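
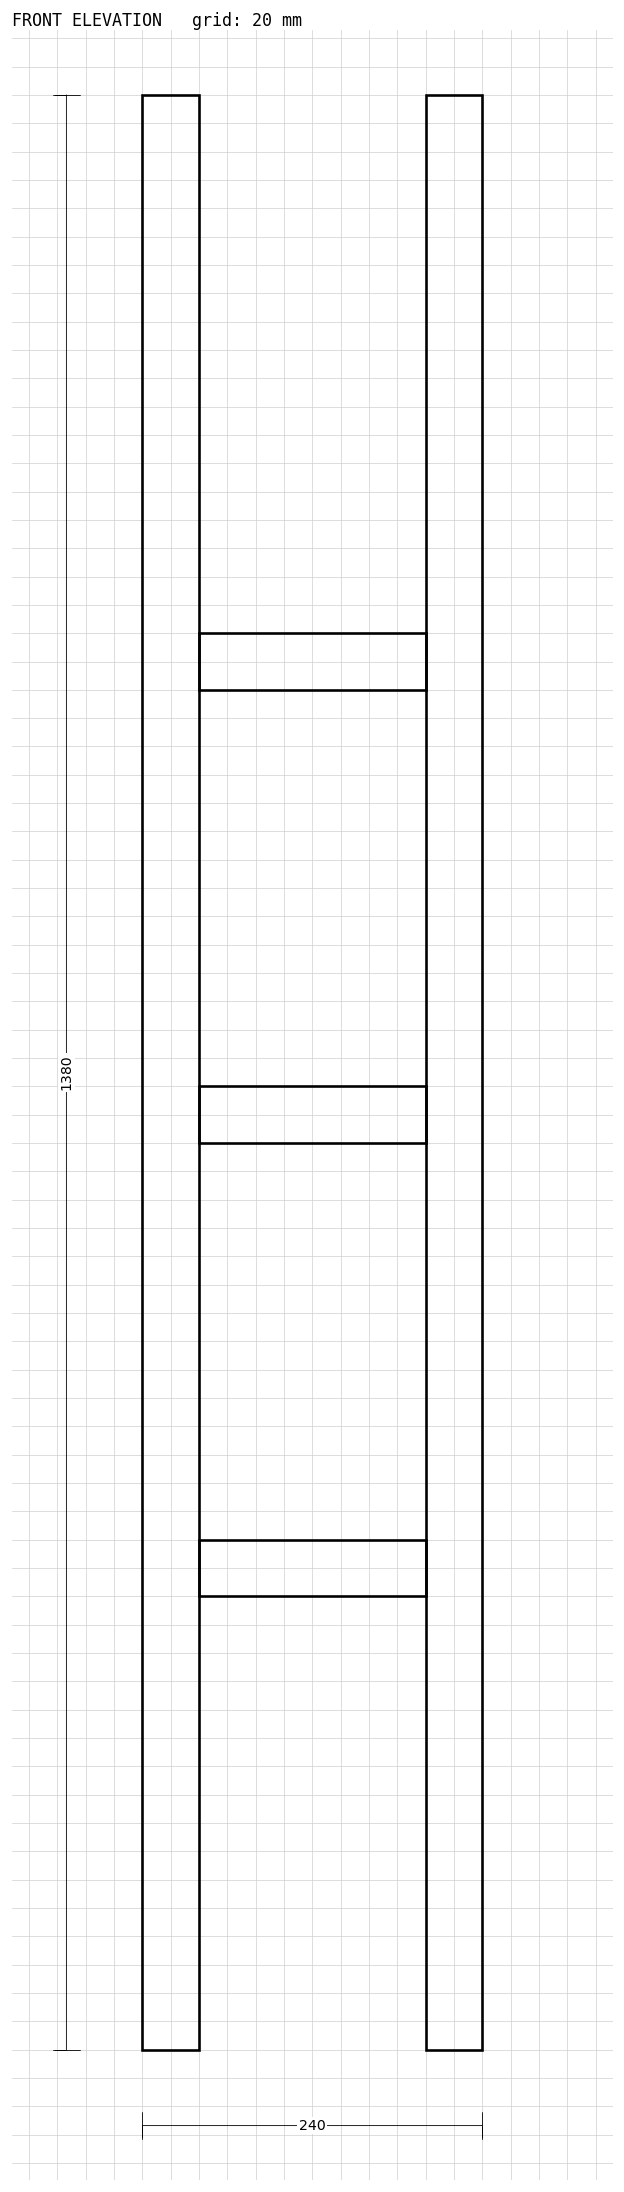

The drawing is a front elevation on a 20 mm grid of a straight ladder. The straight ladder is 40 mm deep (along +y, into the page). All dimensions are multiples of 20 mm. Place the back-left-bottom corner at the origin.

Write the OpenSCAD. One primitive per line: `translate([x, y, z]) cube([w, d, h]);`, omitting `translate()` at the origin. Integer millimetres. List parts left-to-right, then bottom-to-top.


cube([40, 40, 1380]);
translate([40, 0, 320]) cube([160, 40, 40]);
translate([40, 0, 640]) cube([160, 40, 40]);
translate([40, 0, 960]) cube([160, 40, 40]);
translate([200, 0, 0]) cube([40, 40, 1380]);


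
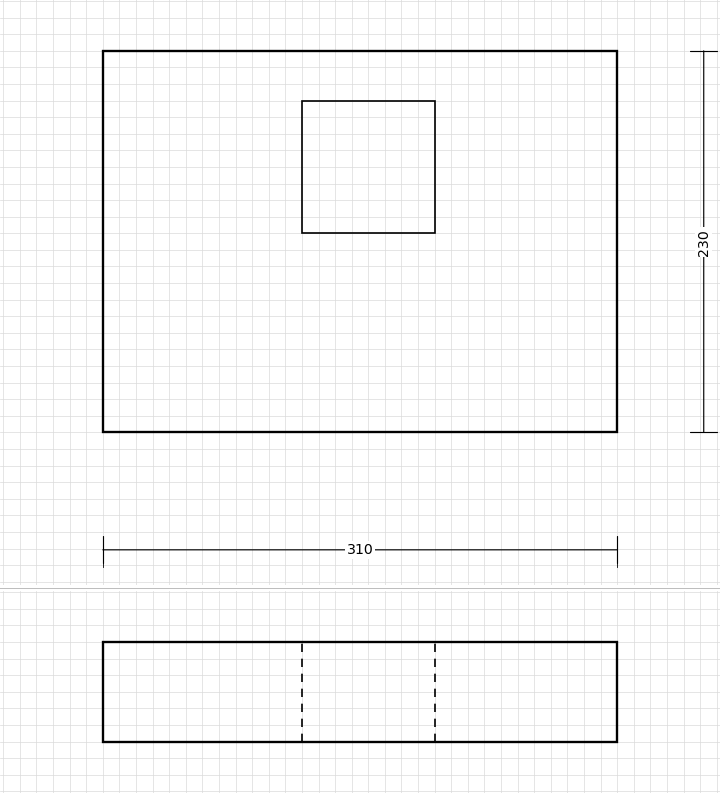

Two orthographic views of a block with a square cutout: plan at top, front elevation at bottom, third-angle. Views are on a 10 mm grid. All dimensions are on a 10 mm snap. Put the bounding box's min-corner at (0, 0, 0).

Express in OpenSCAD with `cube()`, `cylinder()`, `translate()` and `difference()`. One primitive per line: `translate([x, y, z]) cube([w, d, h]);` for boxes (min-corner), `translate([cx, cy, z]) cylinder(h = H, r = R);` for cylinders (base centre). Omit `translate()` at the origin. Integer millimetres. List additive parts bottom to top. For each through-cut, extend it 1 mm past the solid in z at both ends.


difference() {
  cube([310, 230, 60]);
  translate([120, 120, -1]) cube([80, 80, 62]);
}


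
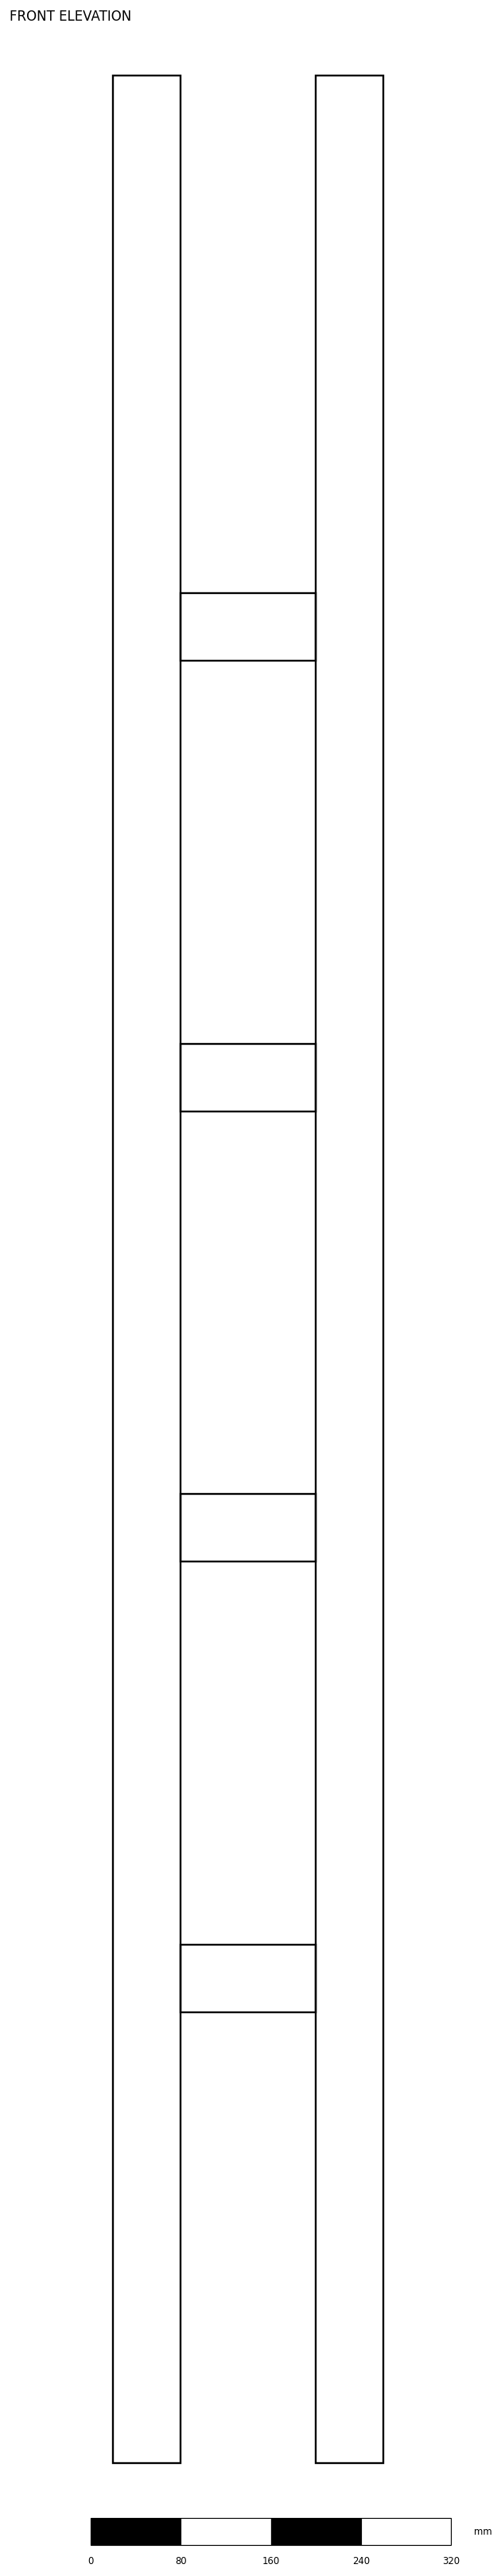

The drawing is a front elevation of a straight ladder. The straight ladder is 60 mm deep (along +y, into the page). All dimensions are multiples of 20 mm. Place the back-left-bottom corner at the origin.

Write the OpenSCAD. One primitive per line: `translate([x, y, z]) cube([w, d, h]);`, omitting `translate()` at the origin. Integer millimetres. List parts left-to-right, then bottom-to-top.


cube([60, 60, 2120]);
translate([60, 0, 400]) cube([120, 60, 60]);
translate([60, 0, 800]) cube([120, 60, 60]);
translate([60, 0, 1200]) cube([120, 60, 60]);
translate([60, 0, 1600]) cube([120, 60, 60]);
translate([180, 0, 0]) cube([60, 60, 2120]);


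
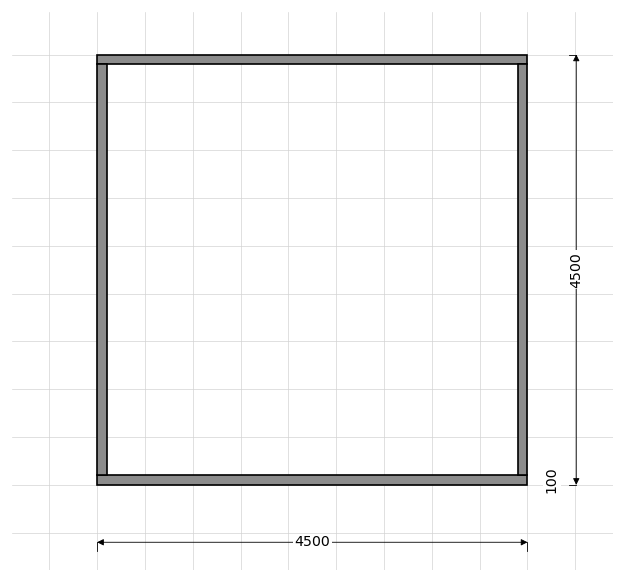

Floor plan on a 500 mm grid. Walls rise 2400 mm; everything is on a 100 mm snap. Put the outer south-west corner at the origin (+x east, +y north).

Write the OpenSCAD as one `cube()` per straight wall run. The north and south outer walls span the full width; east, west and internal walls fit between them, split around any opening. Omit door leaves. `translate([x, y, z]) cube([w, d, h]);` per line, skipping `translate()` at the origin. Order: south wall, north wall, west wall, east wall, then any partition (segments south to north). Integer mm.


cube([4500, 100, 2400]);
translate([0, 4400, 0]) cube([4500, 100, 2400]);
translate([0, 100, 0]) cube([100, 4300, 2400]);
translate([4400, 100, 0]) cube([100, 4300, 2400]);


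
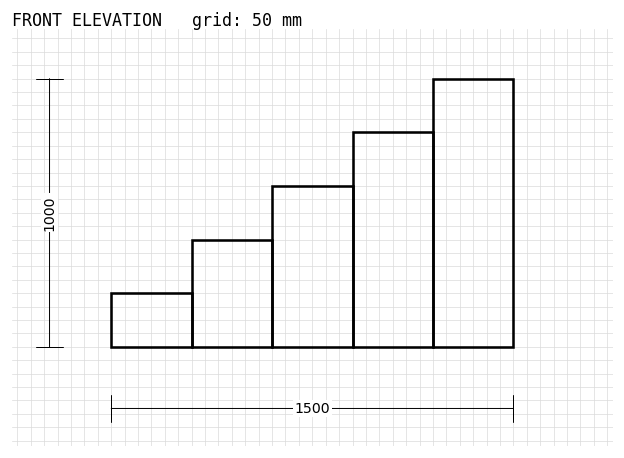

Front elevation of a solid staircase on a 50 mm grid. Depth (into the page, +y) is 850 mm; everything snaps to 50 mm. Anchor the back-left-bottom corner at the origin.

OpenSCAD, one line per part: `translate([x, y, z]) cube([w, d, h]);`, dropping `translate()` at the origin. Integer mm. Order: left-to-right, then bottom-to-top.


cube([300, 850, 200]);
translate([300, 0, 0]) cube([300, 850, 400]);
translate([600, 0, 0]) cube([300, 850, 600]);
translate([900, 0, 0]) cube([300, 850, 800]);
translate([1200, 0, 0]) cube([300, 850, 1000]);


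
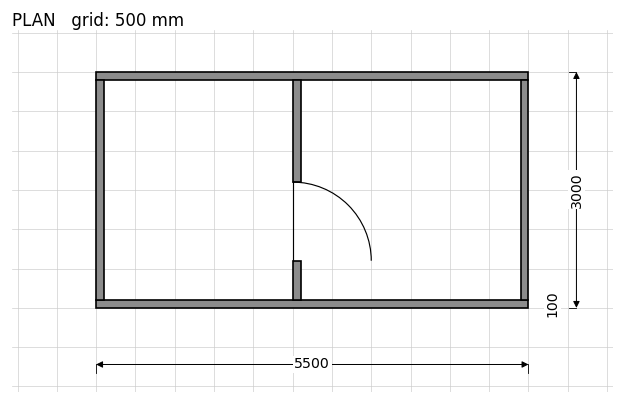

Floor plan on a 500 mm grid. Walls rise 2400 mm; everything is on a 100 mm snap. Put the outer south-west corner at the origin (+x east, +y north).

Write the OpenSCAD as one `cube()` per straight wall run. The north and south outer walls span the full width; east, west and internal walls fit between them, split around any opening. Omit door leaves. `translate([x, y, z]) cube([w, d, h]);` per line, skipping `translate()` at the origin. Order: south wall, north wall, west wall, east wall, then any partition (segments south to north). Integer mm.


cube([5500, 100, 2400]);
translate([0, 2900, 0]) cube([5500, 100, 2400]);
translate([0, 100, 0]) cube([100, 2800, 2400]);
translate([5400, 100, 0]) cube([100, 2800, 2400]);
translate([2500, 100, 0]) cube([100, 500, 2400]);
translate([2500, 1600, 0]) cube([100, 1300, 2400]);


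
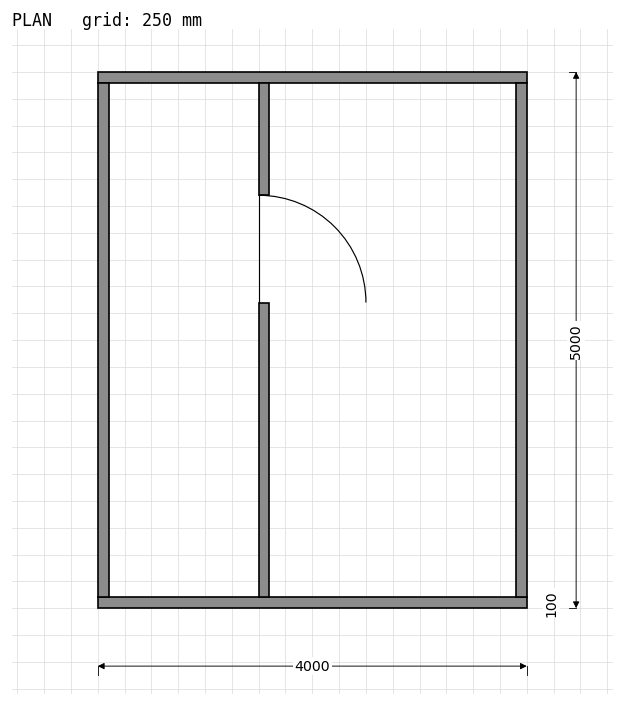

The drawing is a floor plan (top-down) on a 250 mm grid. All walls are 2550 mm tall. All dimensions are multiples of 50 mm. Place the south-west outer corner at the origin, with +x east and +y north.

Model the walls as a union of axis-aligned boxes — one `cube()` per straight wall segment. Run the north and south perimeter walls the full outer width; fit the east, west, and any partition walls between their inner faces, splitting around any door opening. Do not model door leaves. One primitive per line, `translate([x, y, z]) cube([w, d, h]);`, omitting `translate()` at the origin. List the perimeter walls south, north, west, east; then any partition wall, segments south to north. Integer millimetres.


cube([4000, 100, 2550]);
translate([0, 4900, 0]) cube([4000, 100, 2550]);
translate([0, 100, 0]) cube([100, 4800, 2550]);
translate([3900, 100, 0]) cube([100, 4800, 2550]);
translate([1500, 100, 0]) cube([100, 2750, 2550]);
translate([1500, 3850, 0]) cube([100, 1050, 2550]);


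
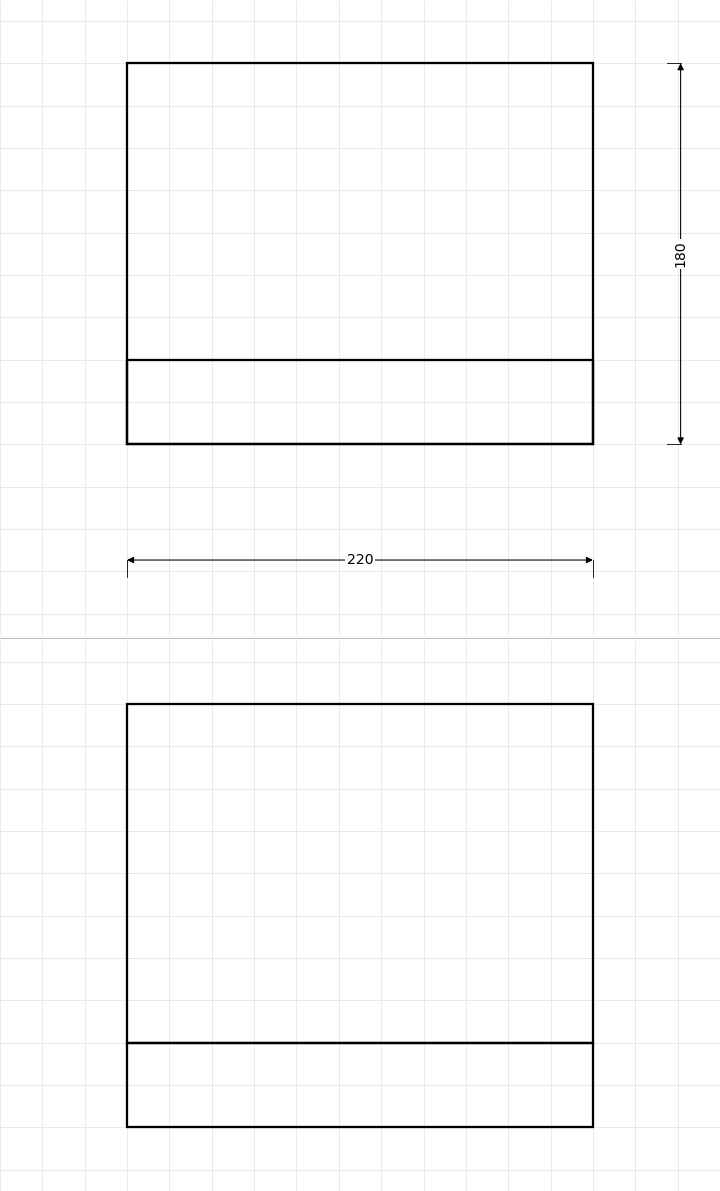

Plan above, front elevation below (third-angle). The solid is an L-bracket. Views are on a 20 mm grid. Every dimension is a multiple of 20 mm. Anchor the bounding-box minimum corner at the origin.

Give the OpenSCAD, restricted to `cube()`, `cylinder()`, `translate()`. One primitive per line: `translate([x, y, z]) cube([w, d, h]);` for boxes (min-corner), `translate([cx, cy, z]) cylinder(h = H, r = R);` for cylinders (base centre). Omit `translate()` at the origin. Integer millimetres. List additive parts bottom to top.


cube([220, 180, 40]);
translate([0, 0, 40]) cube([220, 40, 160]);


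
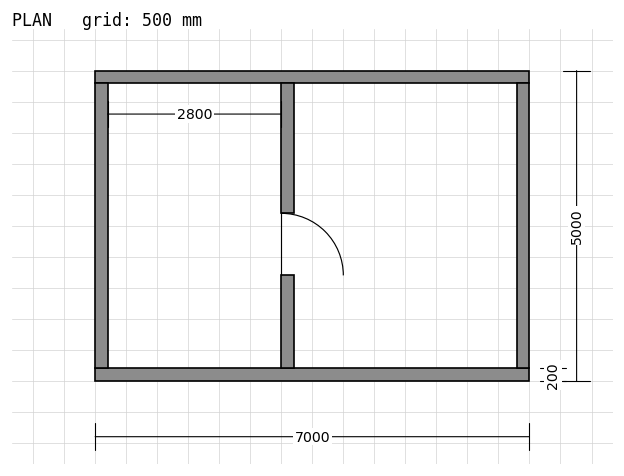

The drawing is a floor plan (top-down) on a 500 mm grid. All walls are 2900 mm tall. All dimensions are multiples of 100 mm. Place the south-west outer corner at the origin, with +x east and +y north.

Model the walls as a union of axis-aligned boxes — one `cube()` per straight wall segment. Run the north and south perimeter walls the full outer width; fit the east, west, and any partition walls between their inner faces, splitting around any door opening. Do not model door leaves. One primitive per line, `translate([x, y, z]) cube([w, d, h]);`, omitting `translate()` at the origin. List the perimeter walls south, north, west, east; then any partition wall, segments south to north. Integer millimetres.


cube([7000, 200, 2900]);
translate([0, 4800, 0]) cube([7000, 200, 2900]);
translate([0, 200, 0]) cube([200, 4600, 2900]);
translate([6800, 200, 0]) cube([200, 4600, 2900]);
translate([3000, 200, 0]) cube([200, 1500, 2900]);
translate([3000, 2700, 0]) cube([200, 2100, 2900]);


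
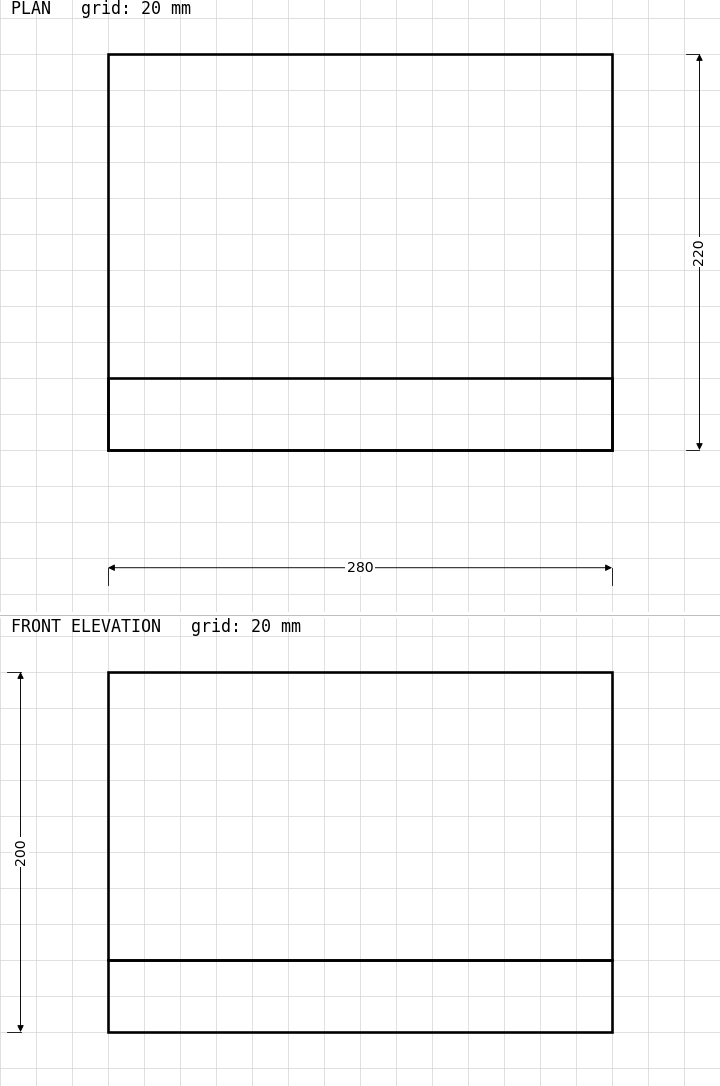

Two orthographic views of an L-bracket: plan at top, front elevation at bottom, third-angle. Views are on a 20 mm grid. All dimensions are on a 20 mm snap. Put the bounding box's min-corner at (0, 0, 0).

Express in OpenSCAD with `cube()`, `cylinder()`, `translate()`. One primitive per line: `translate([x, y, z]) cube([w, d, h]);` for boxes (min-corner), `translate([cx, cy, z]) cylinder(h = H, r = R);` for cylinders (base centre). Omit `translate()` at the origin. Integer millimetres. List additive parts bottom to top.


cube([280, 220, 40]);
translate([0, 0, 40]) cube([280, 40, 160]);


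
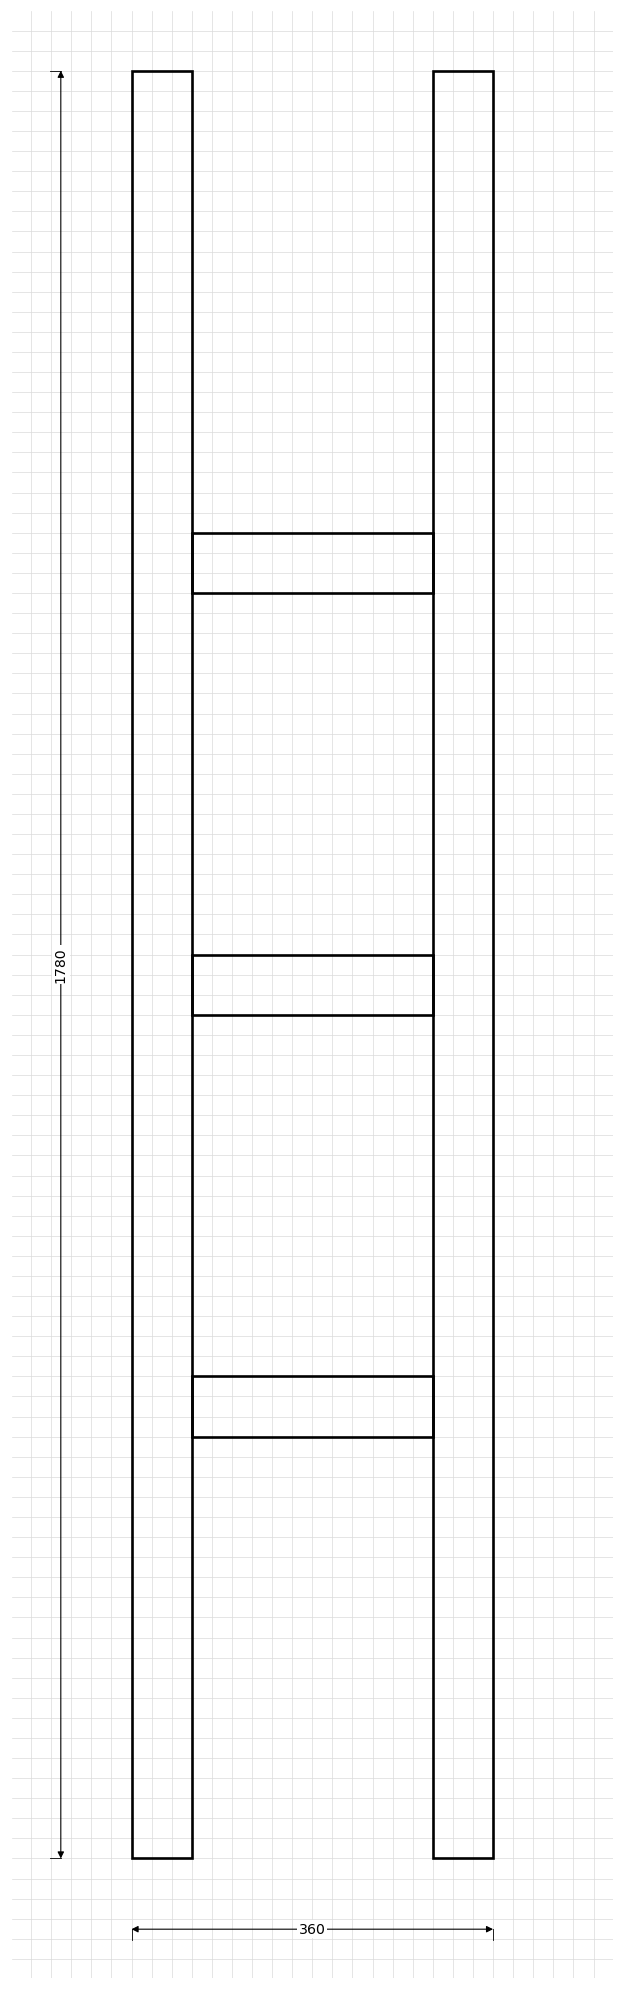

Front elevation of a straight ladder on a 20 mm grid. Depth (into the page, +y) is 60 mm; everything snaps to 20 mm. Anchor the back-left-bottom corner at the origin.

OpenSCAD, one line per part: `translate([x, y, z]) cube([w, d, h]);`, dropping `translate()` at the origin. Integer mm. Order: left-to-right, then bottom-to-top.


cube([60, 60, 1780]);
translate([60, 0, 420]) cube([240, 60, 60]);
translate([60, 0, 840]) cube([240, 60, 60]);
translate([60, 0, 1260]) cube([240, 60, 60]);
translate([300, 0, 0]) cube([60, 60, 1780]);


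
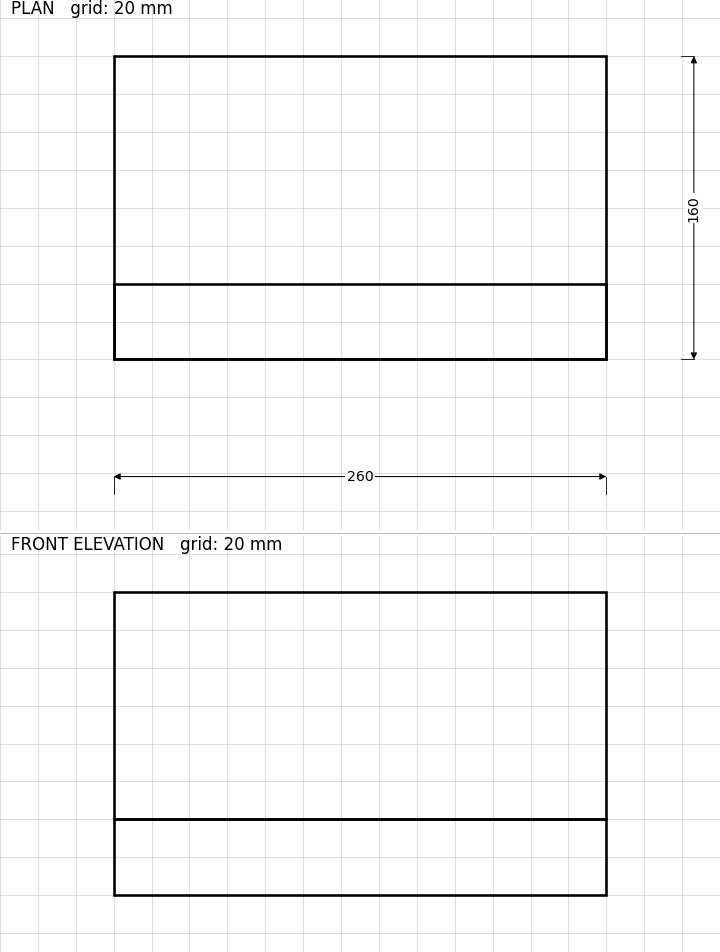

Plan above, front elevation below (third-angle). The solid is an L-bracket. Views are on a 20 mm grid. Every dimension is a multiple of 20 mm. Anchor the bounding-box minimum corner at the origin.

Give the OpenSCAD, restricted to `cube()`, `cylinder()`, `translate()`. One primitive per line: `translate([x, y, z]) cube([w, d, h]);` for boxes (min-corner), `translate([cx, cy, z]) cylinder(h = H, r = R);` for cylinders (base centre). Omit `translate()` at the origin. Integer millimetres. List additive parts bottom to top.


cube([260, 160, 40]);
translate([0, 0, 40]) cube([260, 40, 120]);


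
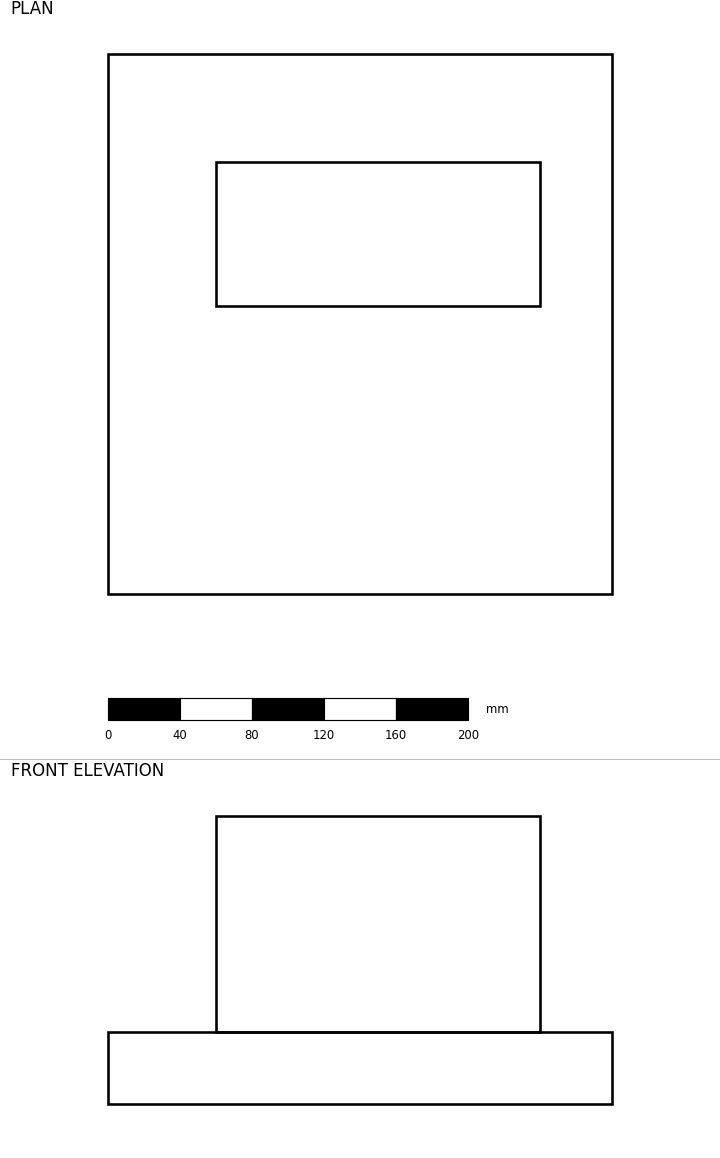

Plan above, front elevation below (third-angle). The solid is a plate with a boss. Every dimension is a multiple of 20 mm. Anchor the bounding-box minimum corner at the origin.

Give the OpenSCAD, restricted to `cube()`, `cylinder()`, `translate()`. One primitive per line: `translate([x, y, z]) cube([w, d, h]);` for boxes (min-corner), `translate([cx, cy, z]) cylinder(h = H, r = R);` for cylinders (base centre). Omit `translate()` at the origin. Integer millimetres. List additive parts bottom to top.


cube([280, 300, 40]);
translate([60, 160, 40]) cube([180, 80, 120]);


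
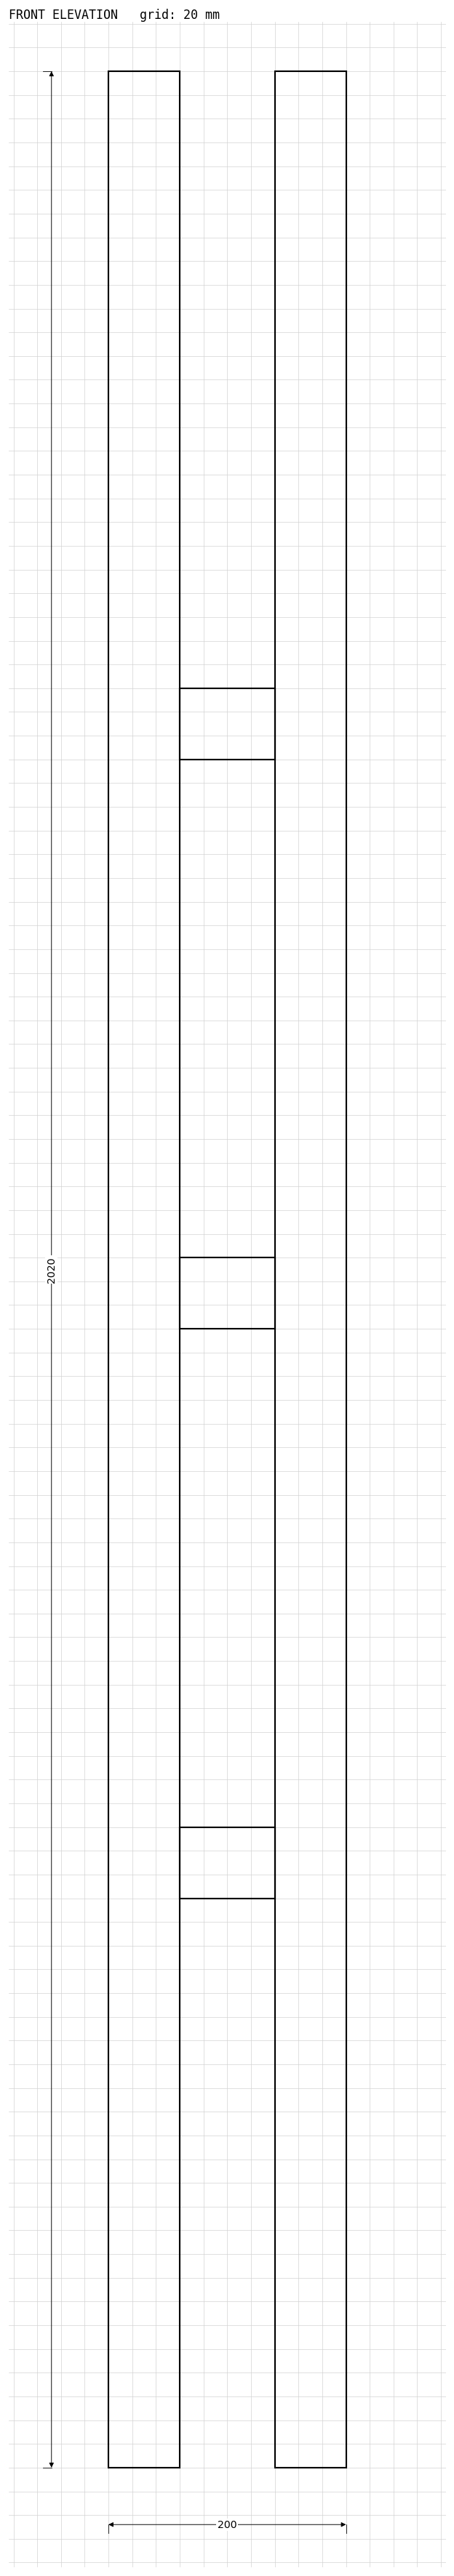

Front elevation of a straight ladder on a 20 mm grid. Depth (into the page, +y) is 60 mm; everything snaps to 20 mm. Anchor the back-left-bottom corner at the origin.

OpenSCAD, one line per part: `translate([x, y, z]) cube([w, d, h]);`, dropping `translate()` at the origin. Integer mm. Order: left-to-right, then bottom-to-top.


cube([60, 60, 2020]);
translate([60, 0, 480]) cube([80, 60, 60]);
translate([60, 0, 960]) cube([80, 60, 60]);
translate([60, 0, 1440]) cube([80, 60, 60]);
translate([140, 0, 0]) cube([60, 60, 2020]);


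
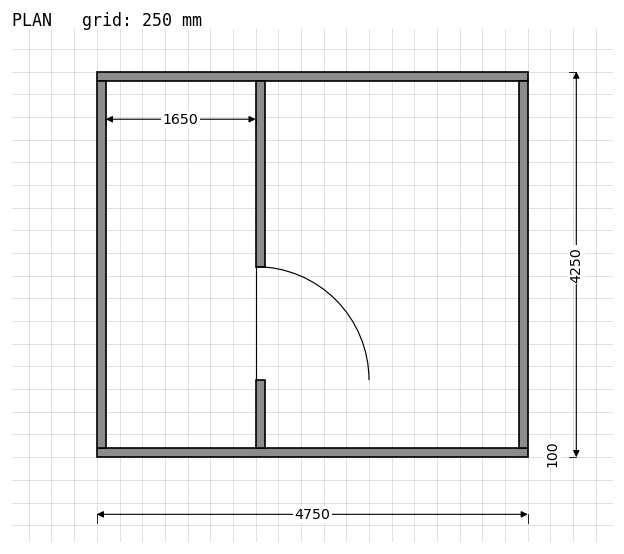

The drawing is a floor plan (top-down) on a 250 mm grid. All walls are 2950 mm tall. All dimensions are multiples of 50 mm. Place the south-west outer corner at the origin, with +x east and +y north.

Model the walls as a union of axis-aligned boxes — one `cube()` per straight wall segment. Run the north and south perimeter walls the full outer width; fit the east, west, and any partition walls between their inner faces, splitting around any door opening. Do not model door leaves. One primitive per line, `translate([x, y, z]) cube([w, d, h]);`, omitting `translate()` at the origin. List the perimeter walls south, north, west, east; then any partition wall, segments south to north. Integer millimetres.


cube([4750, 100, 2950]);
translate([0, 4150, 0]) cube([4750, 100, 2950]);
translate([0, 100, 0]) cube([100, 4050, 2950]);
translate([4650, 100, 0]) cube([100, 4050, 2950]);
translate([1750, 100, 0]) cube([100, 750, 2950]);
translate([1750, 2100, 0]) cube([100, 2050, 2950]);


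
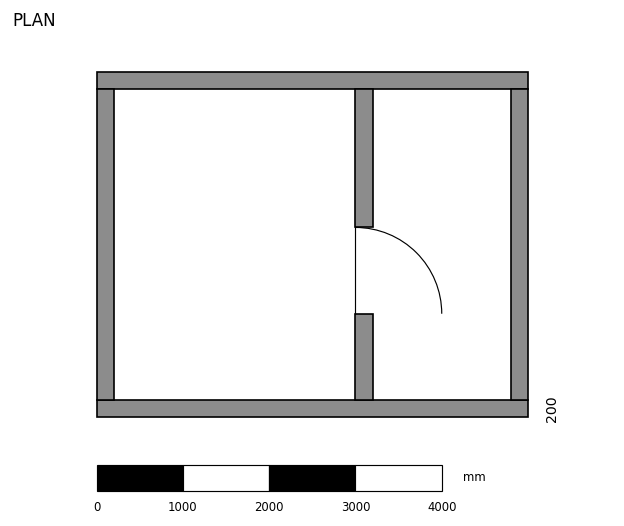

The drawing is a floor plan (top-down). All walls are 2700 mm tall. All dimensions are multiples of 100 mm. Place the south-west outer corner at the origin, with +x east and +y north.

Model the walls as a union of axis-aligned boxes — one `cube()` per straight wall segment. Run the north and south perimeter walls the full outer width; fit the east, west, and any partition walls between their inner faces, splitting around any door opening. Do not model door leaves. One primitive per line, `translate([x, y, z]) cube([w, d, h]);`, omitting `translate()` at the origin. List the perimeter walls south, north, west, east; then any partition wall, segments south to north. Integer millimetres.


cube([5000, 200, 2700]);
translate([0, 3800, 0]) cube([5000, 200, 2700]);
translate([0, 200, 0]) cube([200, 3600, 2700]);
translate([4800, 200, 0]) cube([200, 3600, 2700]);
translate([3000, 200, 0]) cube([200, 1000, 2700]);
translate([3000, 2200, 0]) cube([200, 1600, 2700]);


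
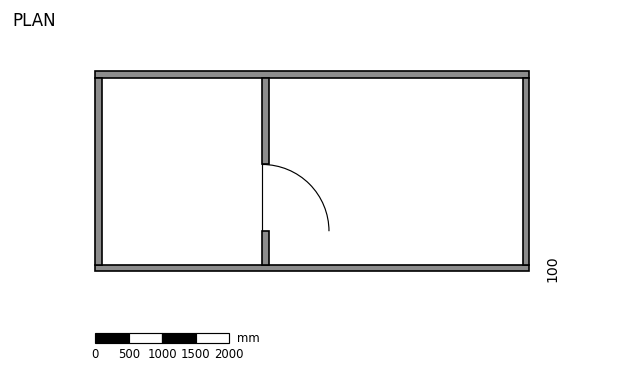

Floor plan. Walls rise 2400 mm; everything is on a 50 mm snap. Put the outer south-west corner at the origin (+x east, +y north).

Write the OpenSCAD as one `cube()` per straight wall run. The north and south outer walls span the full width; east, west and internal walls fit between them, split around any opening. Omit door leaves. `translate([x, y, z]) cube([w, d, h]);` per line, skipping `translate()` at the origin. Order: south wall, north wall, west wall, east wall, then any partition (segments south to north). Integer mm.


cube([6500, 100, 2400]);
translate([0, 2900, 0]) cube([6500, 100, 2400]);
translate([0, 100, 0]) cube([100, 2800, 2400]);
translate([6400, 100, 0]) cube([100, 2800, 2400]);
translate([2500, 100, 0]) cube([100, 500, 2400]);
translate([2500, 1600, 0]) cube([100, 1300, 2400]);


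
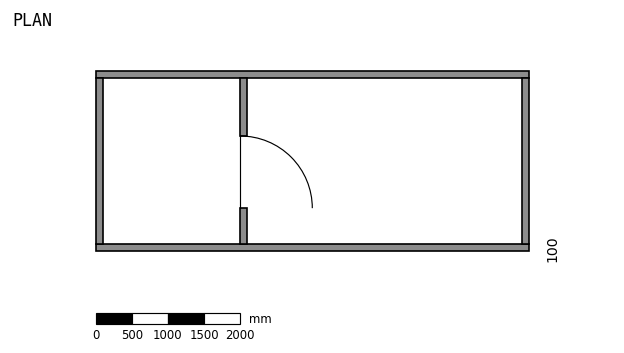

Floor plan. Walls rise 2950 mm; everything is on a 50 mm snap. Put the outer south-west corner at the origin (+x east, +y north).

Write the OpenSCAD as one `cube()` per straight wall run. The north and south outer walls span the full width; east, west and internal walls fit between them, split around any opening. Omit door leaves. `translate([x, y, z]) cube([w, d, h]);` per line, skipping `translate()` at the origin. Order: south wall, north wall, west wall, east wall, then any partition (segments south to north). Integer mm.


cube([6000, 100, 2950]);
translate([0, 2400, 0]) cube([6000, 100, 2950]);
translate([0, 100, 0]) cube([100, 2300, 2950]);
translate([5900, 100, 0]) cube([100, 2300, 2950]);
translate([2000, 100, 0]) cube([100, 500, 2950]);
translate([2000, 1600, 0]) cube([100, 800, 2950]);


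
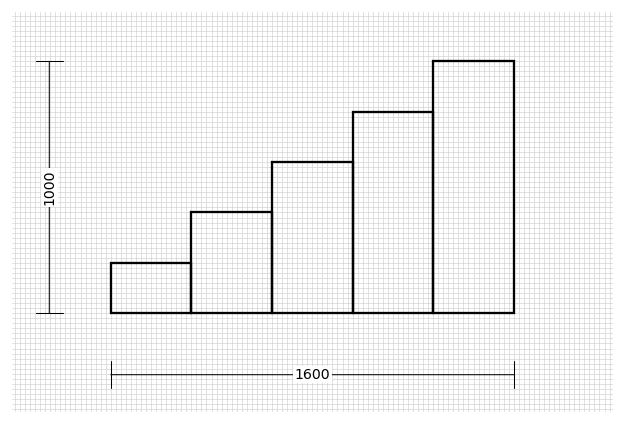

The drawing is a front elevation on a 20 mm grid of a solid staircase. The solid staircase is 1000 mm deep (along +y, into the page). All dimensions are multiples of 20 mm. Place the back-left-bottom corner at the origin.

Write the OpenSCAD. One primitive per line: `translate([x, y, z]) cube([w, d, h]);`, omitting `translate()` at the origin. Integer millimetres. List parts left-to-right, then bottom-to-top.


cube([320, 1000, 200]);
translate([320, 0, 0]) cube([320, 1000, 400]);
translate([640, 0, 0]) cube([320, 1000, 600]);
translate([960, 0, 0]) cube([320, 1000, 800]);
translate([1280, 0, 0]) cube([320, 1000, 1000]);


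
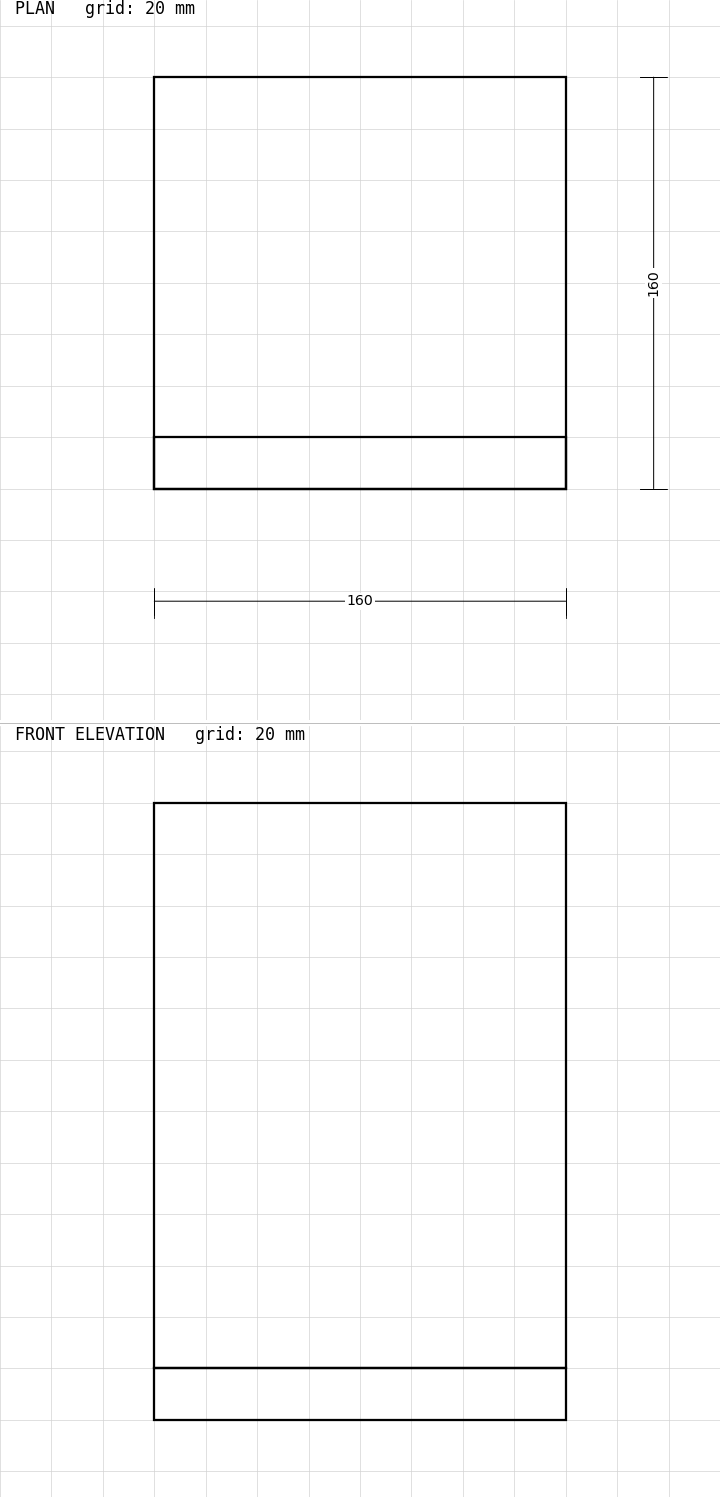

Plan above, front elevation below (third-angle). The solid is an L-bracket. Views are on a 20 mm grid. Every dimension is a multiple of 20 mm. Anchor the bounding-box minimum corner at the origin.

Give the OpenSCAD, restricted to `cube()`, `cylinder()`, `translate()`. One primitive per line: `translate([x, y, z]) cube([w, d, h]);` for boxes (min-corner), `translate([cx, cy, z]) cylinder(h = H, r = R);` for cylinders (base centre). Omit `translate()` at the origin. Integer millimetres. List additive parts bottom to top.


cube([160, 160, 20]);
translate([0, 0, 20]) cube([160, 20, 220]);


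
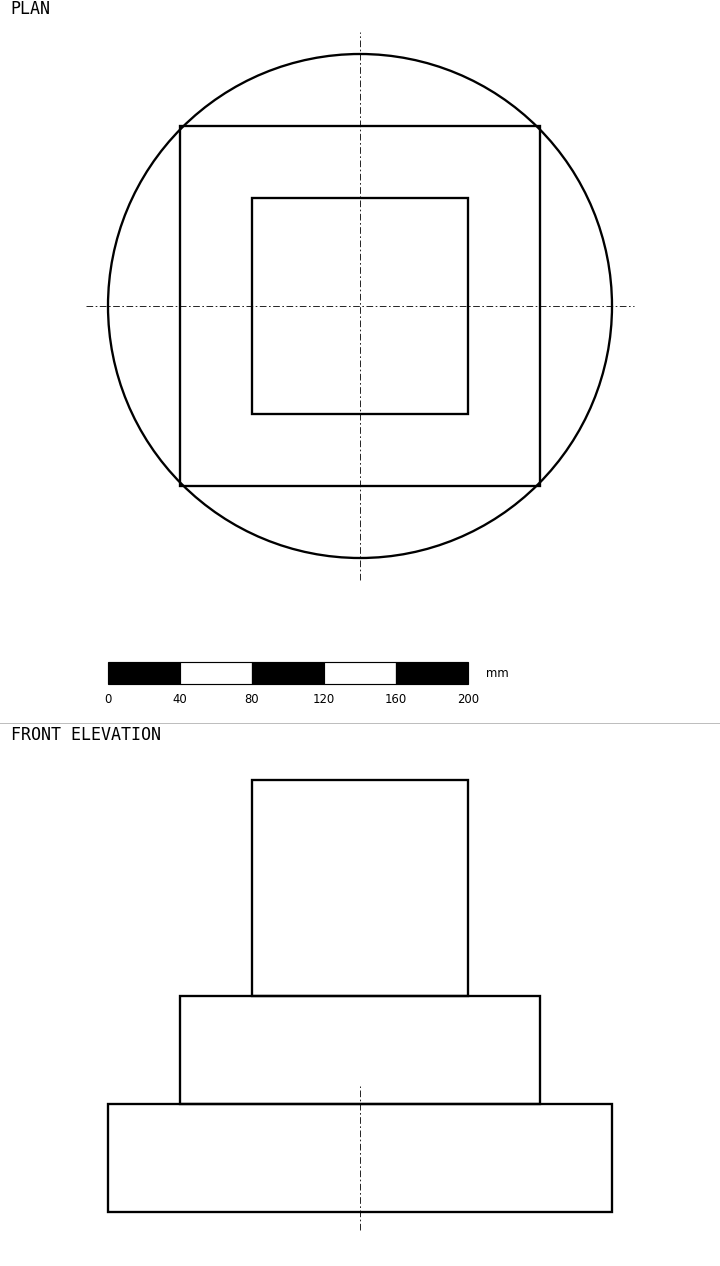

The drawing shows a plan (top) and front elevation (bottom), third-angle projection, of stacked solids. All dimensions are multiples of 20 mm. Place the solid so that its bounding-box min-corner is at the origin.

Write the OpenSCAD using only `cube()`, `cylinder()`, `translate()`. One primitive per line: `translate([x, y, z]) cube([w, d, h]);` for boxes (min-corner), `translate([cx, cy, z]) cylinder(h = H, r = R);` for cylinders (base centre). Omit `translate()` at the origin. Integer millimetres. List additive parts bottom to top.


translate([140, 140, 0]) cylinder(h = 60, r = 140);
translate([40, 40, 60]) cube([200, 200, 60]);
translate([80, 80, 120]) cube([120, 120, 120]);


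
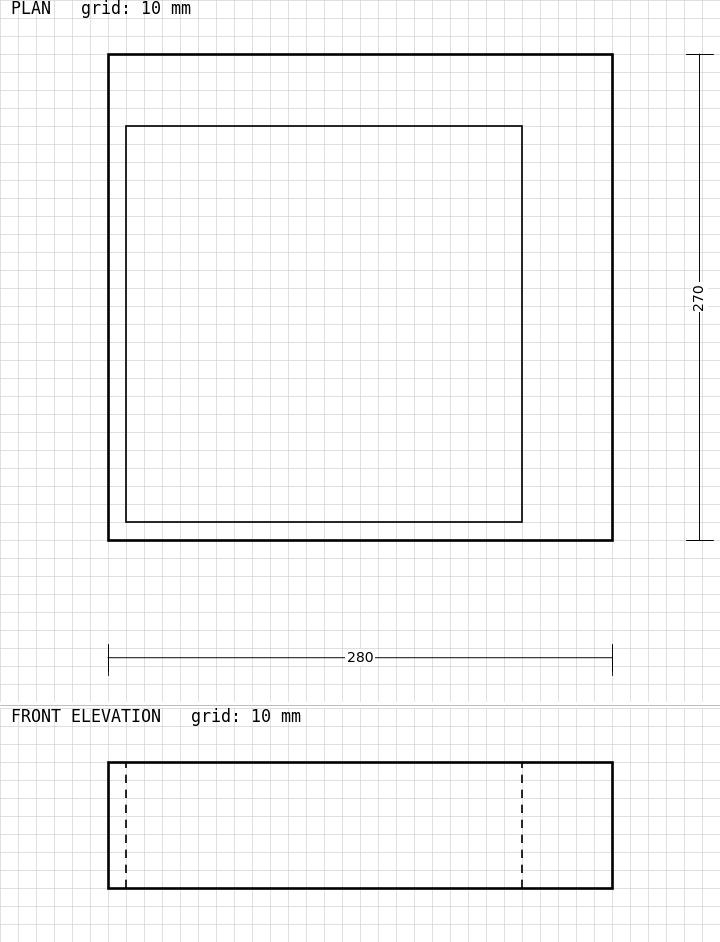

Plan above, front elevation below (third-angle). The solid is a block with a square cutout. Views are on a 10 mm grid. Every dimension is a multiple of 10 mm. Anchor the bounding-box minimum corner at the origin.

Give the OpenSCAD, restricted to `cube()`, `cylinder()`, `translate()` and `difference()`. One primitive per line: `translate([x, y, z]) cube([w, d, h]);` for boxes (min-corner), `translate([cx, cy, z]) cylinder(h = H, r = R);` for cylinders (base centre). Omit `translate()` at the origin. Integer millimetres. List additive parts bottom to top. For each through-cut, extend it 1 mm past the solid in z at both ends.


difference() {
  cube([280, 270, 70]);
  translate([10, 10, -1]) cube([220, 220, 72]);
}


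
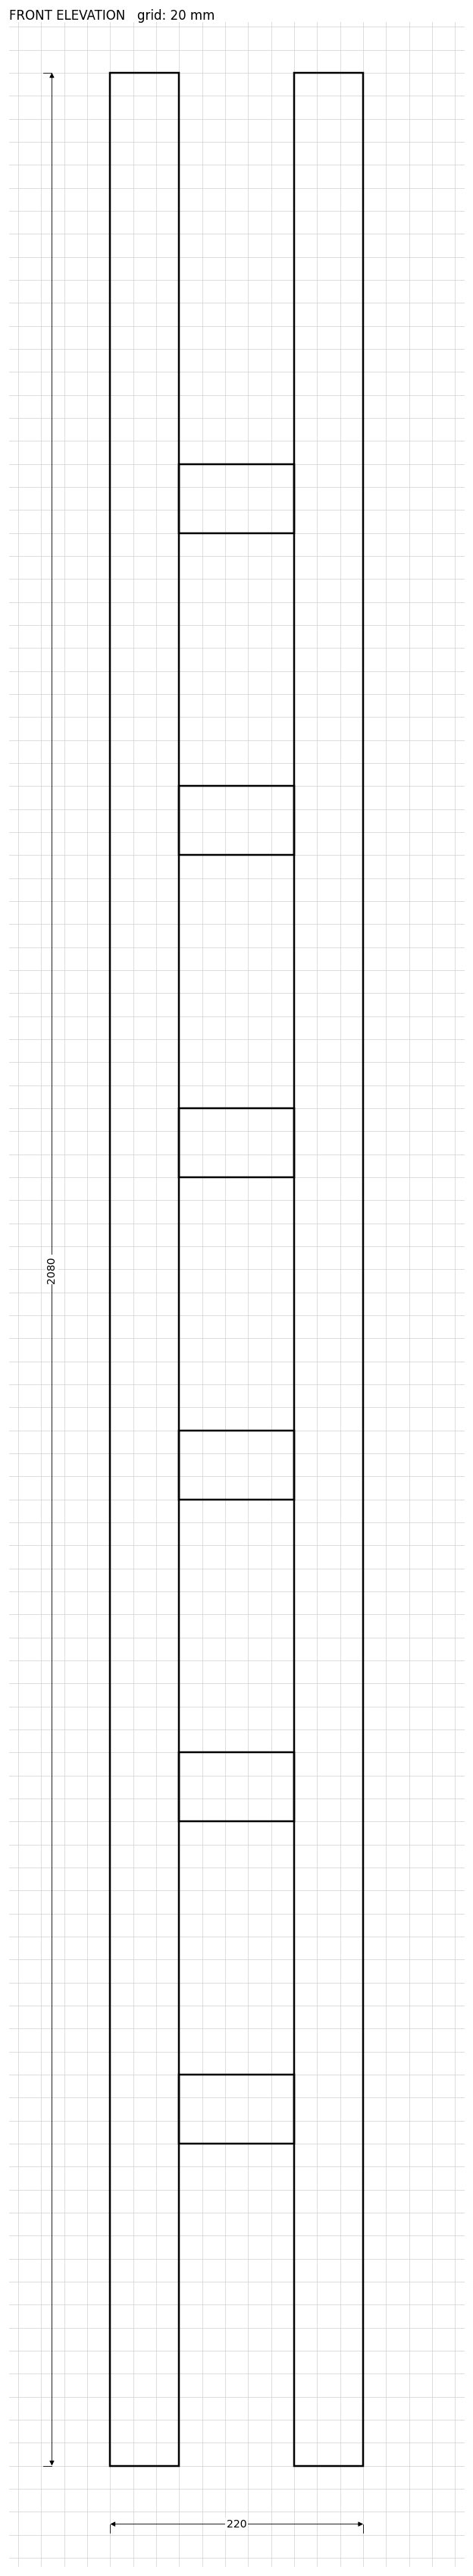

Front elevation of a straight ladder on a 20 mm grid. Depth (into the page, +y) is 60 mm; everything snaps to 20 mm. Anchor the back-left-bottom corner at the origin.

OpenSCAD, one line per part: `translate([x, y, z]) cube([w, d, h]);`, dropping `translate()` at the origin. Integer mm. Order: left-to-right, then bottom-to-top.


cube([60, 60, 2080]);
translate([60, 0, 280]) cube([100, 60, 60]);
translate([60, 0, 560]) cube([100, 60, 60]);
translate([60, 0, 840]) cube([100, 60, 60]);
translate([60, 0, 1120]) cube([100, 60, 60]);
translate([60, 0, 1400]) cube([100, 60, 60]);
translate([60, 0, 1680]) cube([100, 60, 60]);
translate([160, 0, 0]) cube([60, 60, 2080]);


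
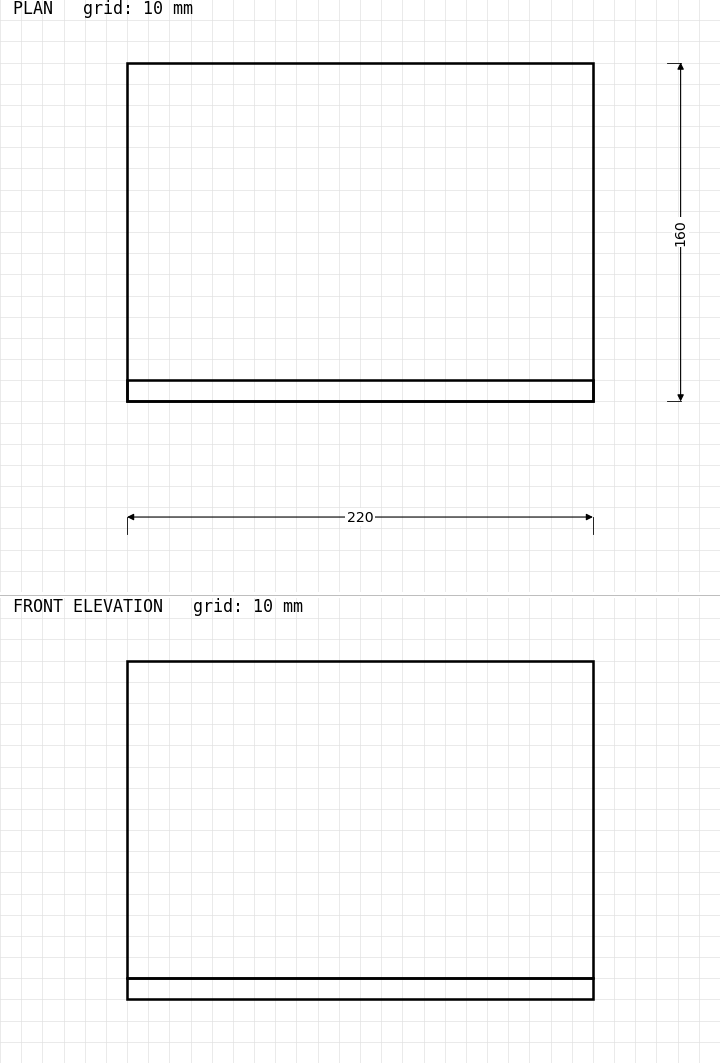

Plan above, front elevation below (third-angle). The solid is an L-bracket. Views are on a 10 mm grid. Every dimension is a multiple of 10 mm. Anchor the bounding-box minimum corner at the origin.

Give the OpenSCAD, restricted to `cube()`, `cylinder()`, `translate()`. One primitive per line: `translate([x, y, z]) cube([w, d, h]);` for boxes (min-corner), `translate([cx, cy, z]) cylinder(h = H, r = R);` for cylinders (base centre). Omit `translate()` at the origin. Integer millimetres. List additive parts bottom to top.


cube([220, 160, 10]);
translate([0, 0, 10]) cube([220, 10, 150]);


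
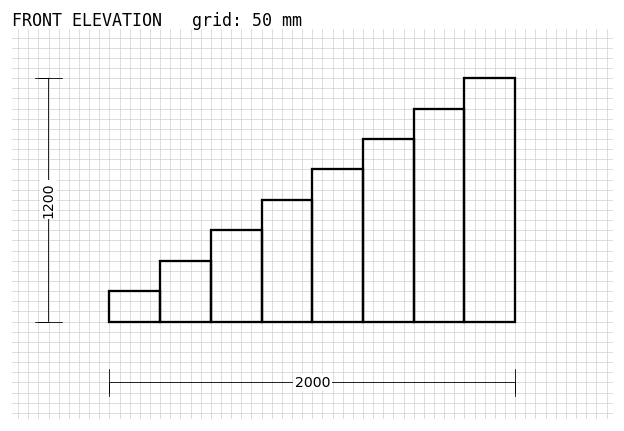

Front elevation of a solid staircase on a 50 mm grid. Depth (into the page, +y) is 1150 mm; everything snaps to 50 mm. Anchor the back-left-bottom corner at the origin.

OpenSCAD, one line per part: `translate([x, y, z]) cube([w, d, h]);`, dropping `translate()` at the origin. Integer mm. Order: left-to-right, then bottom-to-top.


cube([250, 1150, 150]);
translate([250, 0, 0]) cube([250, 1150, 300]);
translate([500, 0, 0]) cube([250, 1150, 450]);
translate([750, 0, 0]) cube([250, 1150, 600]);
translate([1000, 0, 0]) cube([250, 1150, 750]);
translate([1250, 0, 0]) cube([250, 1150, 900]);
translate([1500, 0, 0]) cube([250, 1150, 1050]);
translate([1750, 0, 0]) cube([250, 1150, 1200]);


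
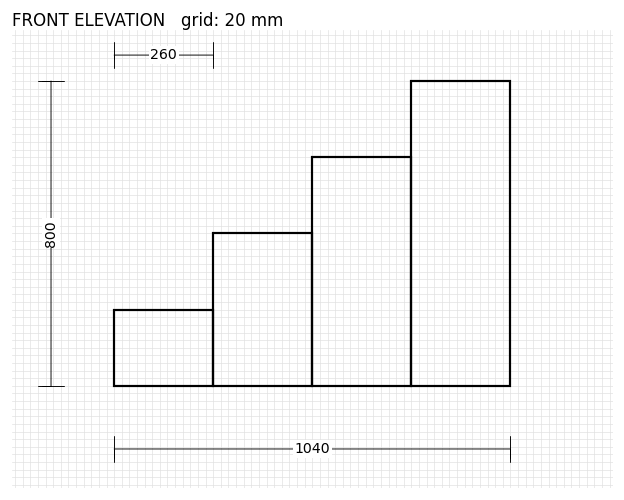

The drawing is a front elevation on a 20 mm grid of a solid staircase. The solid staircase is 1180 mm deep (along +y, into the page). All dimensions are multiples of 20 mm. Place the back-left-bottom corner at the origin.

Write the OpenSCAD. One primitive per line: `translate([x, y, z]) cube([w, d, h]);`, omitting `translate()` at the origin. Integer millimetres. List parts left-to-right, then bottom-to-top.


cube([260, 1180, 200]);
translate([260, 0, 0]) cube([260, 1180, 400]);
translate([520, 0, 0]) cube([260, 1180, 600]);
translate([780, 0, 0]) cube([260, 1180, 800]);


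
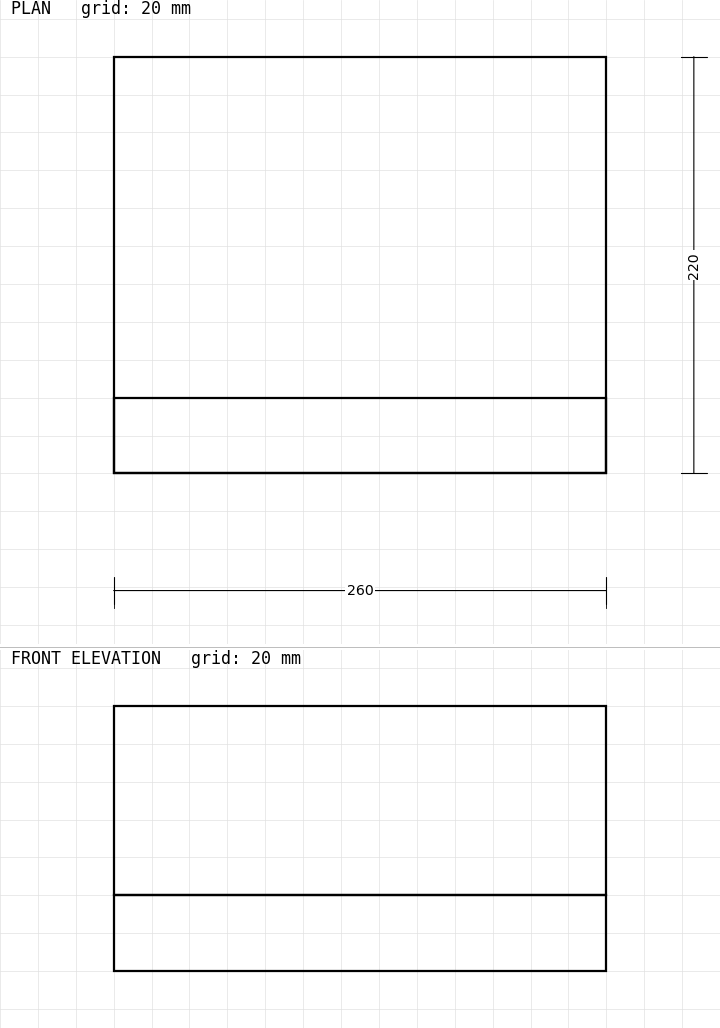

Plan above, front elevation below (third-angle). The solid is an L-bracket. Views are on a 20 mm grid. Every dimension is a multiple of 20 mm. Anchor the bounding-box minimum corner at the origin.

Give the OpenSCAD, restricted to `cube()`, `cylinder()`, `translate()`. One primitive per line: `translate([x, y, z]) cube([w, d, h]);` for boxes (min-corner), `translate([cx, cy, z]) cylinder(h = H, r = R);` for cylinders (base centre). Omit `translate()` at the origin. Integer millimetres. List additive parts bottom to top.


cube([260, 220, 40]);
translate([0, 0, 40]) cube([260, 40, 100]);


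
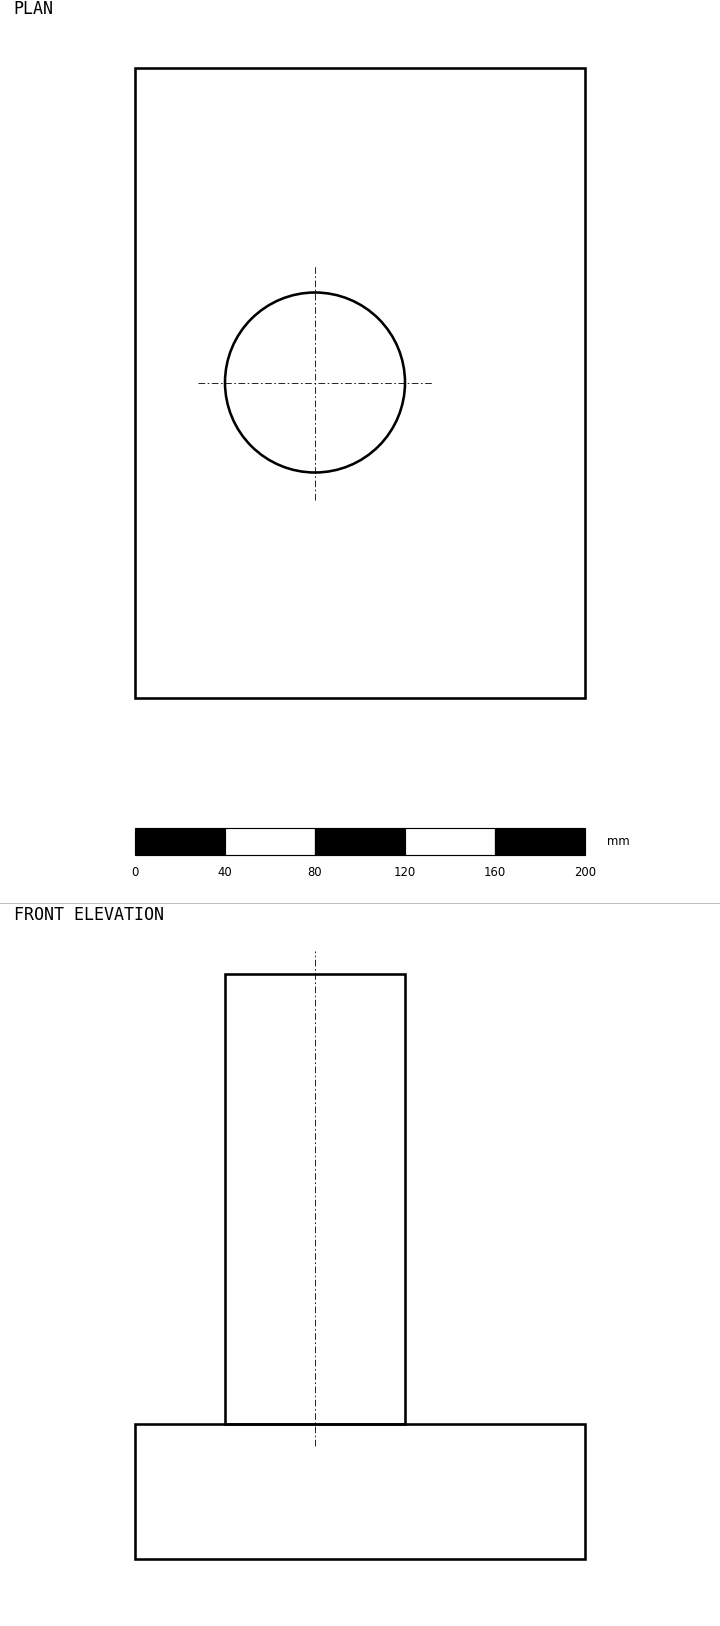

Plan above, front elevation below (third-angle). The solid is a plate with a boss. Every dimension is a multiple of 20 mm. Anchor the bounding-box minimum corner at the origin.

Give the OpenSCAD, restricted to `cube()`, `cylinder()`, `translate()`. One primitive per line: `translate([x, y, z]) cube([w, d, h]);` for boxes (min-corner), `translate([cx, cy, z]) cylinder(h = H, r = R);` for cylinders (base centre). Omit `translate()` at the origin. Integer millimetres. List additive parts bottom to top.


cube([200, 280, 60]);
translate([80, 140, 60]) cylinder(h = 200, r = 40);


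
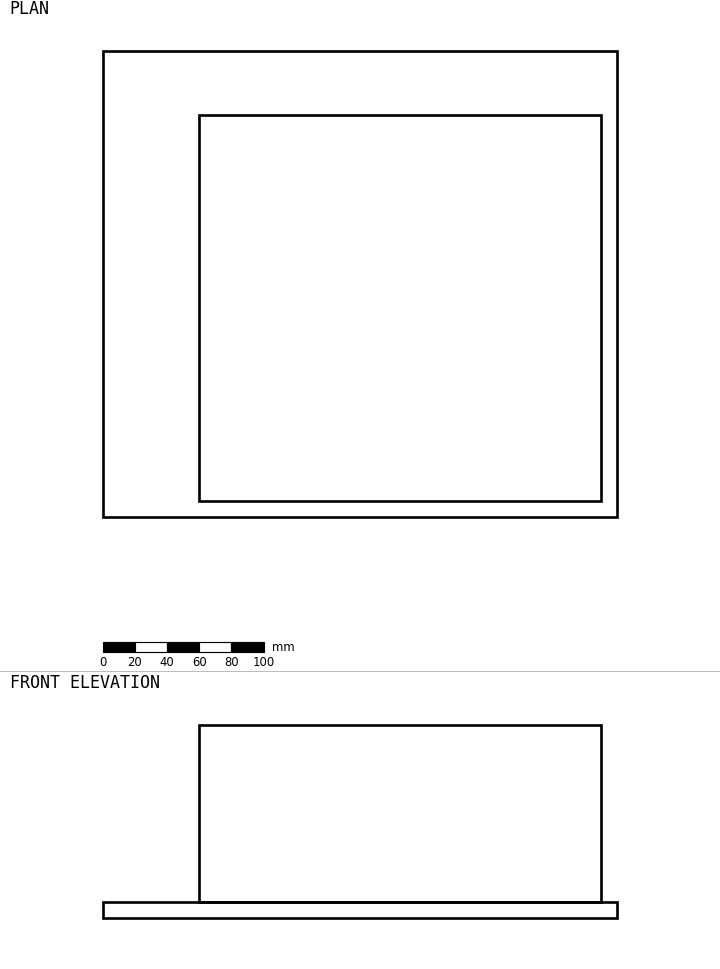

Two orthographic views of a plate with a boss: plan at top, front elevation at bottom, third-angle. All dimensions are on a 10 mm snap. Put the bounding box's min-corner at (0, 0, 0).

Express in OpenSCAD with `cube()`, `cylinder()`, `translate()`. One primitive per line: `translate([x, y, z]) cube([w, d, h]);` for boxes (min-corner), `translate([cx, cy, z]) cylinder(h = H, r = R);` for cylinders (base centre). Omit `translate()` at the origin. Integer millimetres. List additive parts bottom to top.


cube([320, 290, 10]);
translate([60, 10, 10]) cube([250, 240, 110]);


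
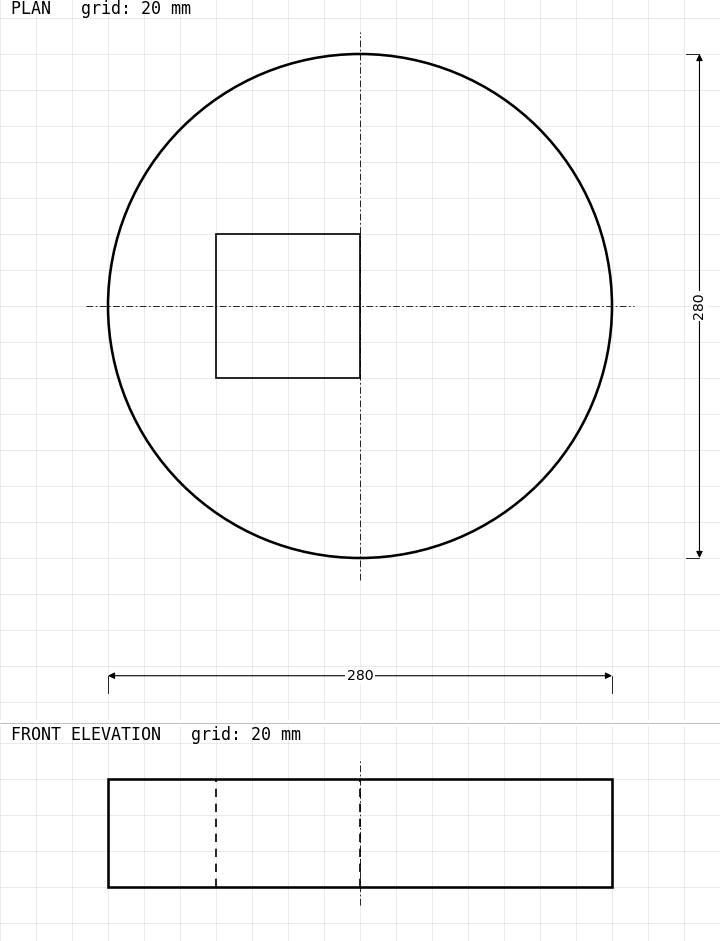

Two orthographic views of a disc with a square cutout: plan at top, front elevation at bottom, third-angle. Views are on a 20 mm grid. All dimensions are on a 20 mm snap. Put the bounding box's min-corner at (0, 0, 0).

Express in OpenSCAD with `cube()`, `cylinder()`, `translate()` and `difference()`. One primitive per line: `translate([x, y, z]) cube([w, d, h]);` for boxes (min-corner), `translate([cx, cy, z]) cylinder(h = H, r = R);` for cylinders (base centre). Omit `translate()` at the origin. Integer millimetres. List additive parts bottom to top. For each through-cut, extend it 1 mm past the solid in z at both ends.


difference() {
  translate([140, 140, 0]) cylinder(h = 60, r = 140);
  translate([60, 100, -1]) cube([80, 80, 62]);
}


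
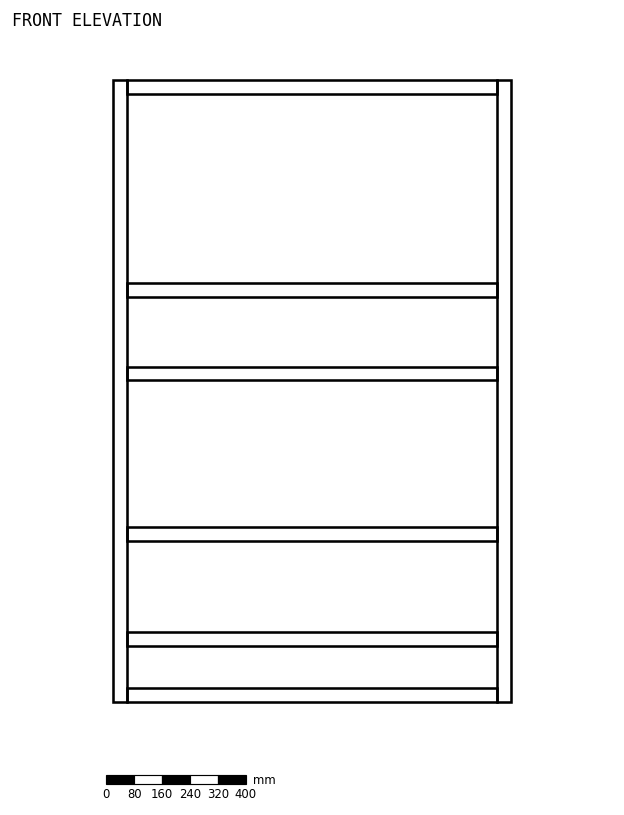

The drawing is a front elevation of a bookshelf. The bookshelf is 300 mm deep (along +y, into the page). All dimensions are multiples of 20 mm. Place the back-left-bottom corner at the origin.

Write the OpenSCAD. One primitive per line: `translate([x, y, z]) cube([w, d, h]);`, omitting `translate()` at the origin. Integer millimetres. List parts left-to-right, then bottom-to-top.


cube([40, 300, 1780]);
translate([40, 0, 0]) cube([1060, 300, 40]);
translate([40, 0, 160]) cube([1060, 300, 40]);
translate([40, 0, 460]) cube([1060, 300, 40]);
translate([40, 0, 920]) cube([1060, 300, 40]);
translate([40, 0, 1160]) cube([1060, 300, 40]);
translate([40, 0, 1740]) cube([1060, 300, 40]);
translate([1100, 0, 0]) cube([40, 300, 1780]);


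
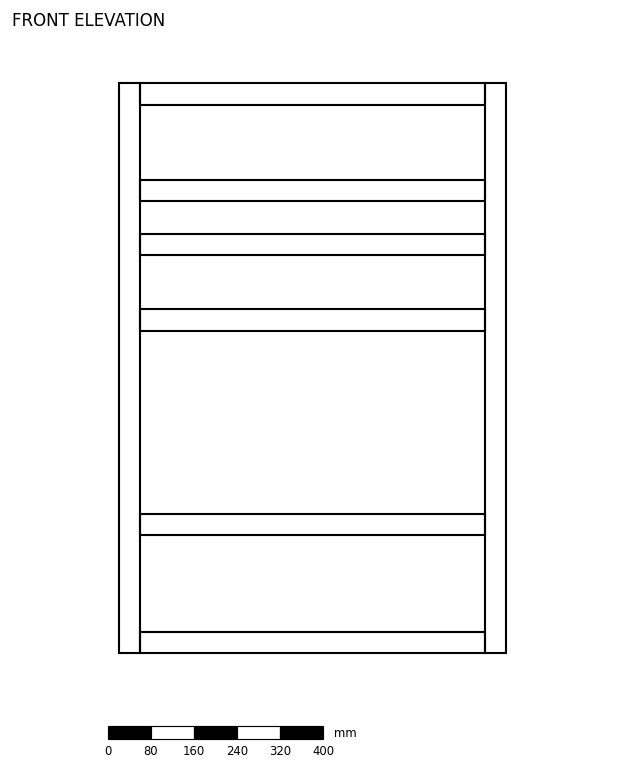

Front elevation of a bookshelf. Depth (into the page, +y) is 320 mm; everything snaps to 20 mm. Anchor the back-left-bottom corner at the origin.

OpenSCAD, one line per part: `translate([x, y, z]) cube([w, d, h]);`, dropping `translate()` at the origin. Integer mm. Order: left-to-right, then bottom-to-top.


cube([40, 320, 1060]);
translate([40, 0, 0]) cube([640, 320, 40]);
translate([40, 0, 220]) cube([640, 320, 40]);
translate([40, 0, 600]) cube([640, 320, 40]);
translate([40, 0, 740]) cube([640, 320, 40]);
translate([40, 0, 840]) cube([640, 320, 40]);
translate([40, 0, 1020]) cube([640, 320, 40]);
translate([680, 0, 0]) cube([40, 320, 1060]);


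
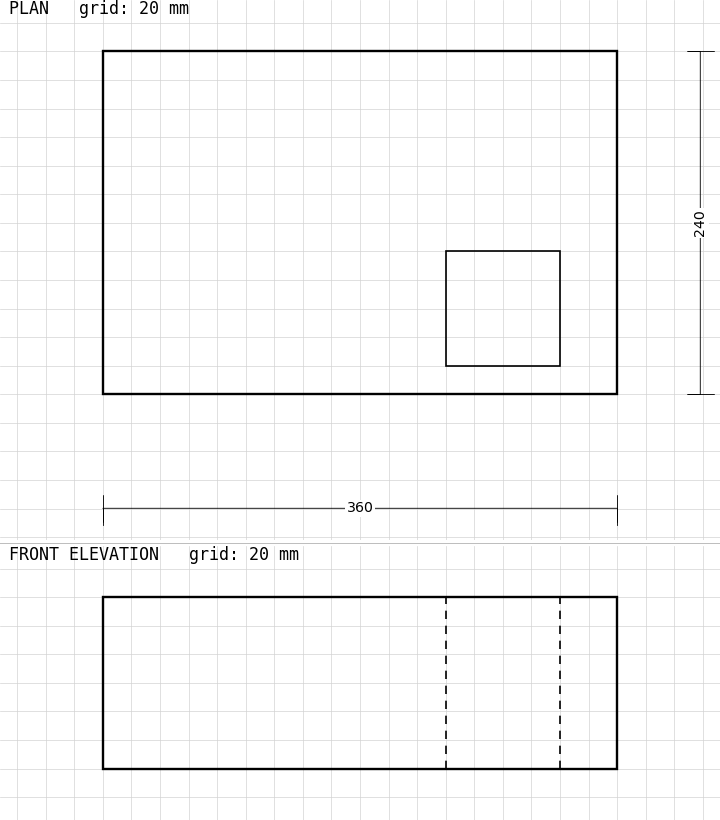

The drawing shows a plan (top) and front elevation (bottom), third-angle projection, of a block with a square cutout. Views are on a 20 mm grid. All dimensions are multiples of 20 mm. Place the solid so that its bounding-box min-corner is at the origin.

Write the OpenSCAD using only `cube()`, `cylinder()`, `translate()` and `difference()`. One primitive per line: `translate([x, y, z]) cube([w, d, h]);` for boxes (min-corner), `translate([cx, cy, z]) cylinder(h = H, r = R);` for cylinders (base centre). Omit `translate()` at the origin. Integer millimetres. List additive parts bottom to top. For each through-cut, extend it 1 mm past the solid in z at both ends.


difference() {
  cube([360, 240, 120]);
  translate([240, 20, -1]) cube([80, 80, 122]);
}


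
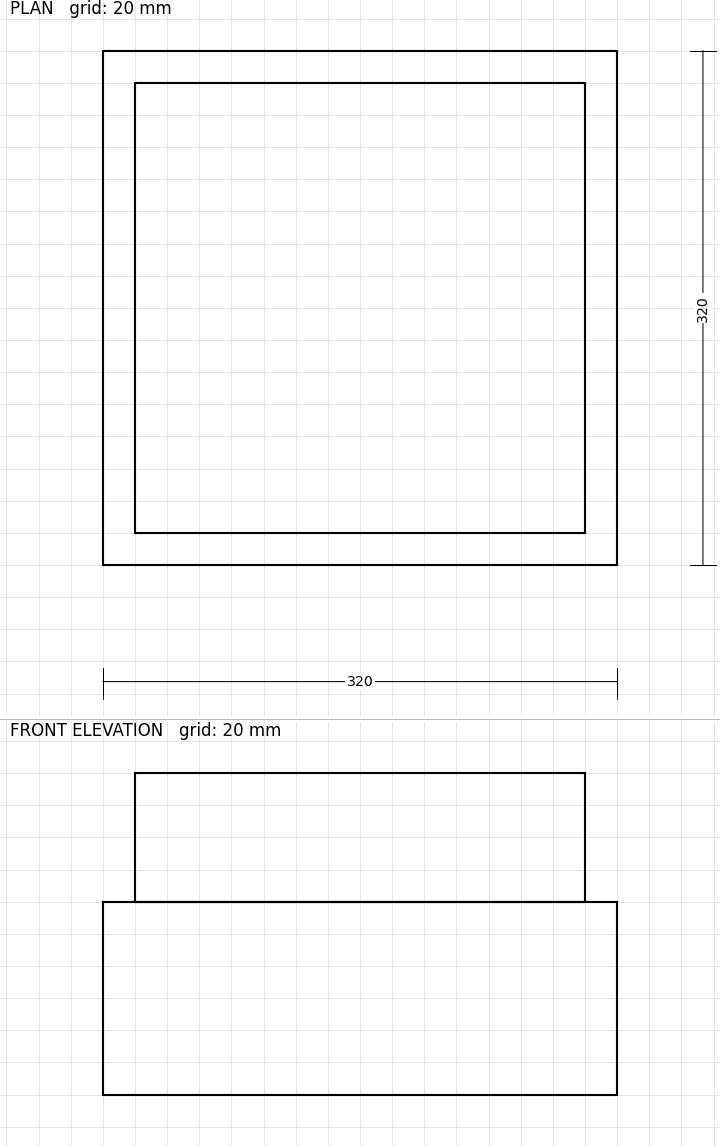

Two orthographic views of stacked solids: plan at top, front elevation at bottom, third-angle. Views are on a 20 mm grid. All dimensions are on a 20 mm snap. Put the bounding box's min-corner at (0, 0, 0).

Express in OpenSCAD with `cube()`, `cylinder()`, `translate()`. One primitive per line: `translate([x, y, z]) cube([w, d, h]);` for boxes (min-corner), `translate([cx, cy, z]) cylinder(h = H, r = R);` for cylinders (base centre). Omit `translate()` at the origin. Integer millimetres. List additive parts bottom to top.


cube([320, 320, 120]);
translate([20, 20, 120]) cube([280, 280, 80]);
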